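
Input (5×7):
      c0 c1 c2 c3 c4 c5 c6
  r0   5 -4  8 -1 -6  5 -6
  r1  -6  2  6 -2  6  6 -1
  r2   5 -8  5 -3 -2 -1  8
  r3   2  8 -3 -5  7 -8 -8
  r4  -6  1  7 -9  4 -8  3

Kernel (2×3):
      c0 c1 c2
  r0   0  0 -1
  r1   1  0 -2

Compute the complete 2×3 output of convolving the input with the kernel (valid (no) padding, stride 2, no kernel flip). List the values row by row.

Output[0,0]: The receptive field on the input at this output position is [5 -4 8 / -6 2 6]. Elementwise product with the kernel and sum: 8·-1 + -6·1 + 6·-2.
Output[0,1]: The receptive field on the input at this output position is [8 -1 -6 / 6 -2 6]. Elementwise product with the kernel and sum: -6·-1 + 6·1 + 6·-2.

-26 0 14
3 -15 15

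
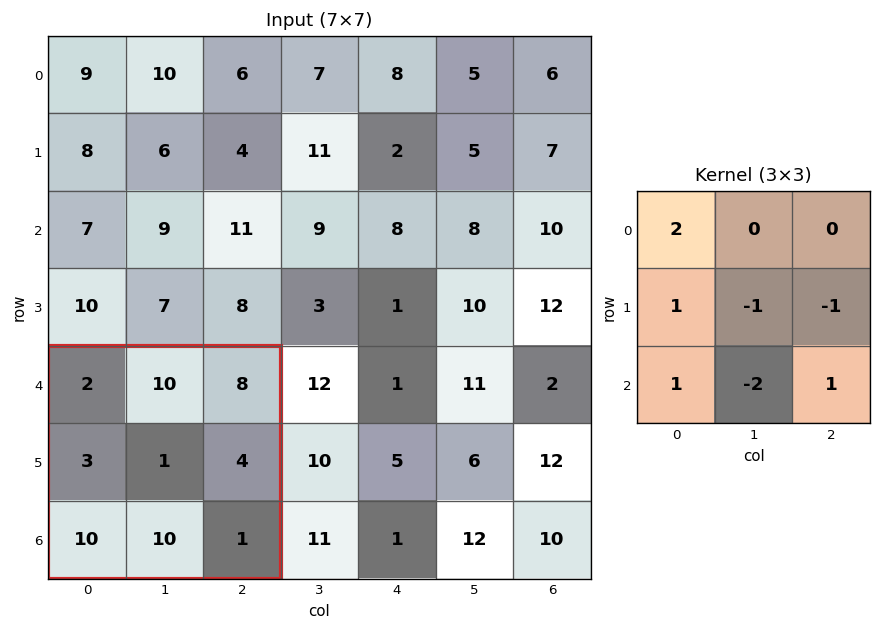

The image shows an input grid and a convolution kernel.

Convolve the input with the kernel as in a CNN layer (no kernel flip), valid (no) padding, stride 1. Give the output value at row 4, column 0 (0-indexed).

The receptive field on the input at this output position is [2 10 8 / 3 1 4 / 10 10 1]. Elementwise product with the kernel and sum: 2·2 + 3·1 + 1·-1 + 4·-1 + 10·1 + 10·-2 + 1·1.

-7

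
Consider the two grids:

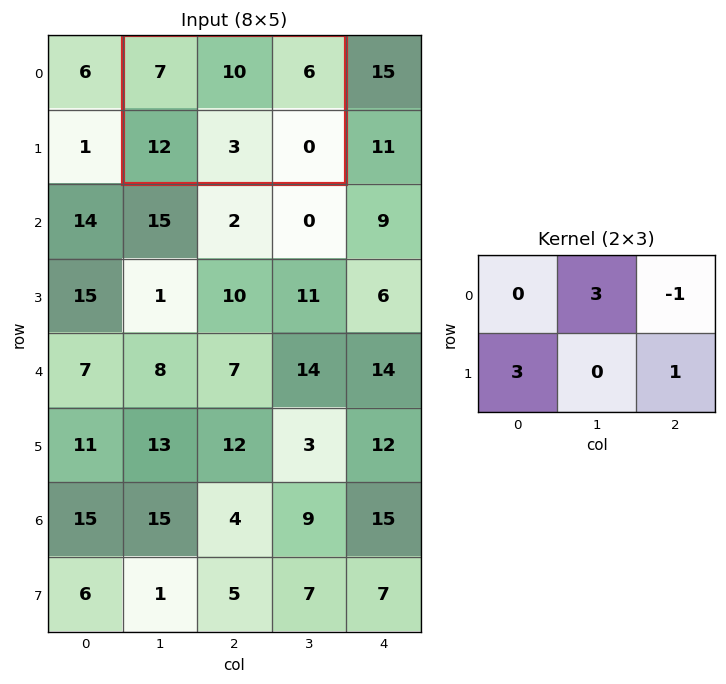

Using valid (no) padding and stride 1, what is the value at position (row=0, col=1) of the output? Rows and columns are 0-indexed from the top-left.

60

The receptive field on the input at this output position is [7 10 6 / 12 3 0]. Elementwise product with the kernel and sum: 10·3 + 6·-1 + 12·3 + 0·1.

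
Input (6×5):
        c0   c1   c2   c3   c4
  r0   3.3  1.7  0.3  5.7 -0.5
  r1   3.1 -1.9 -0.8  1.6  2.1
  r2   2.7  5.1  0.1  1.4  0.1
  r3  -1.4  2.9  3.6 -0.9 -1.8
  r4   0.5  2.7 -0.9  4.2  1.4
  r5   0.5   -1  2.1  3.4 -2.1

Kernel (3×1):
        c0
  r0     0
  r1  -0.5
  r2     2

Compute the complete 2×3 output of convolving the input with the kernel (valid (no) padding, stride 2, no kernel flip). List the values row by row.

3.85 0.6 -0.85
1.7 -3.6 3.7

Output[0,0]: The receptive field on the input at this output position is [3.3 / 3.1 / 2.7]. Elementwise product with the kernel and sum: 3.1·-0.5 + 2.7·2.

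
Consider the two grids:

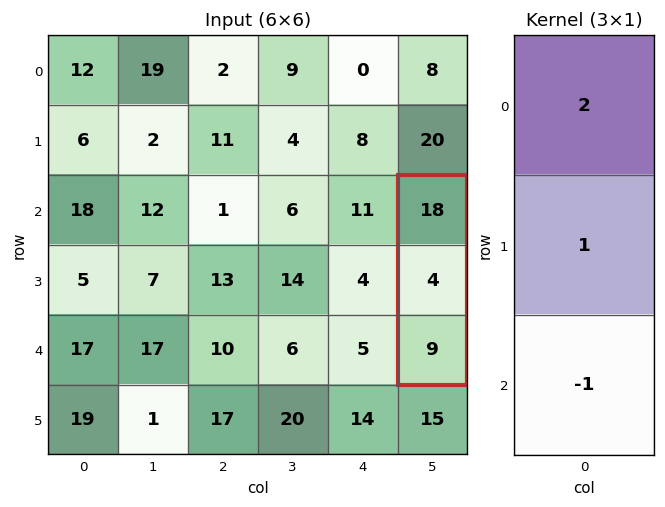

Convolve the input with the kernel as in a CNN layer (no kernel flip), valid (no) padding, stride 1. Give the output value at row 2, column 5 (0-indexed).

The receptive field on the input at this output position is [18 / 4 / 9]. Elementwise product with the kernel and sum: 18·2 + 4·1 + 9·-1.

31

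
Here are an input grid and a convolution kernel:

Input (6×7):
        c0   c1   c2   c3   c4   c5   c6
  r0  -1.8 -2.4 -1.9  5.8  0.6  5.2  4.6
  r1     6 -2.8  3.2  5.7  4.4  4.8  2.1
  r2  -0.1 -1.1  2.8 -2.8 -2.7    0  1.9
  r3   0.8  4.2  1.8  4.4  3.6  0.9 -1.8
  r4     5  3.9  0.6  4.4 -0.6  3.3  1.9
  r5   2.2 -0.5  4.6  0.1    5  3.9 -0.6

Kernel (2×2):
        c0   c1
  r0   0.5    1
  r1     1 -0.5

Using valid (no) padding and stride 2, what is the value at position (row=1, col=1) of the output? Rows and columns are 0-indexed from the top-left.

The receptive field on the input at this output position is [2.8 -2.8 / 1.8 4.4]. Elementwise product with the kernel and sum: 2.8·0.5 + -2.8·1 + 1.8·1 + 4.4·-0.5.

-1.8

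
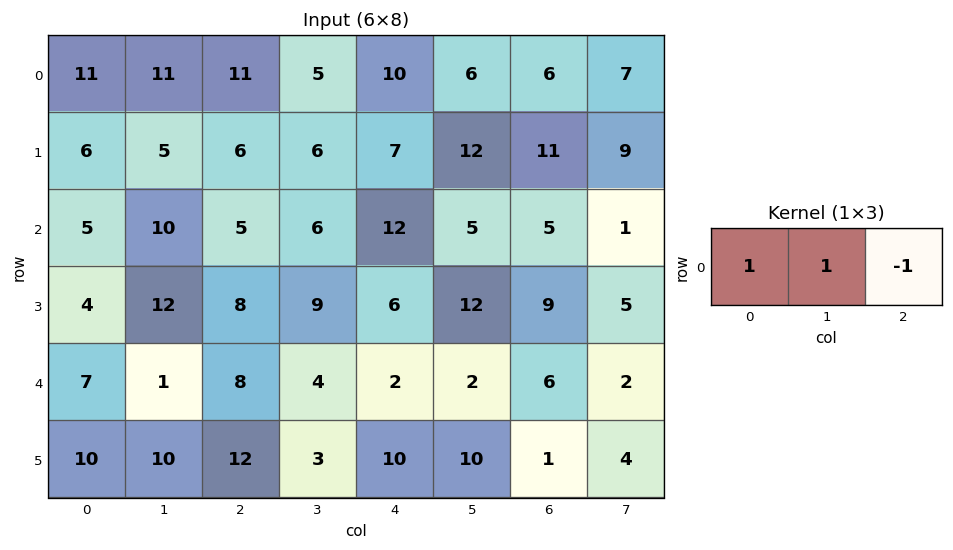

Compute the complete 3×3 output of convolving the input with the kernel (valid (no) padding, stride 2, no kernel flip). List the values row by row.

Output[0,0]: The receptive field on the input at this output position is [11 11 11]. Elementwise product with the kernel and sum: 11·1 + 11·1 + 11·-1.
Output[0,1]: The receptive field on the input at this output position is [11 5 10]. Elementwise product with the kernel and sum: 11·1 + 5·1 + 10·-1.

11 6 10
10 -1 12
0 10 -2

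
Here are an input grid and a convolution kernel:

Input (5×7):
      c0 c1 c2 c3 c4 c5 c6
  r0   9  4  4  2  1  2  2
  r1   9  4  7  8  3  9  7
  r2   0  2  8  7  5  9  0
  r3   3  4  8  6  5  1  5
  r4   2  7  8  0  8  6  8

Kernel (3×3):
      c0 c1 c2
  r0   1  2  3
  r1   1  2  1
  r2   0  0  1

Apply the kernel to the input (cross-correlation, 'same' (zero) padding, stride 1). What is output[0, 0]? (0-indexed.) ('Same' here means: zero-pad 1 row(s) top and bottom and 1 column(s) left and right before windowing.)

The receptive field on the zero-padded input at this output position is [0 0 0 / 0 9 4 / 0 9 4]. Elementwise product with the kernel and sum: 0·1 + 0·2 + 0·3 + 0·1 + 9·2 + 4·1 + 4·1.

26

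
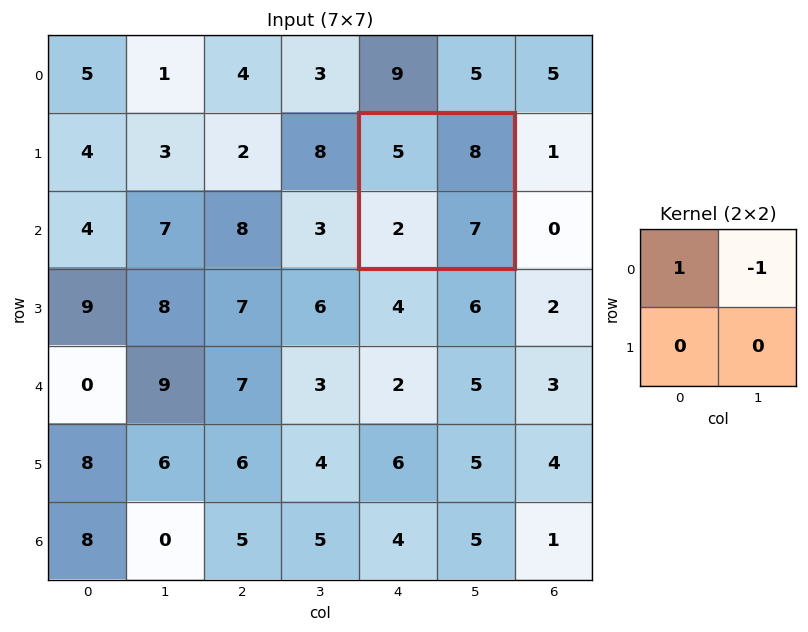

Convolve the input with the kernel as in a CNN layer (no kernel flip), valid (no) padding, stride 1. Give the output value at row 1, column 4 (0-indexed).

-3

The receptive field on the input at this output position is [5 8 / 2 7]. Elementwise product with the kernel and sum: 5·1 + 8·-1.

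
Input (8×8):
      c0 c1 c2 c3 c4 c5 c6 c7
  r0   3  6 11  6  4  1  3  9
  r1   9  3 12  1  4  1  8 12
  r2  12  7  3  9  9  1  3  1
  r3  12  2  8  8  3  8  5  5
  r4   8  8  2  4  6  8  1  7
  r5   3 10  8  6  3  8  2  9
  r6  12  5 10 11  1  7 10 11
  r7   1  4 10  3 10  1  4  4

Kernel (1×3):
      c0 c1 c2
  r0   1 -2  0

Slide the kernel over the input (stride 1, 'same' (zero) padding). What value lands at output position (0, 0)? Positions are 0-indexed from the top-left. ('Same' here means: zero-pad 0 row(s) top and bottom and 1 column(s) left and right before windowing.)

-6

The receptive field on the zero-padded input at this output position is [0 3 6]. Elementwise product with the kernel and sum: 0·1 + 3·-2.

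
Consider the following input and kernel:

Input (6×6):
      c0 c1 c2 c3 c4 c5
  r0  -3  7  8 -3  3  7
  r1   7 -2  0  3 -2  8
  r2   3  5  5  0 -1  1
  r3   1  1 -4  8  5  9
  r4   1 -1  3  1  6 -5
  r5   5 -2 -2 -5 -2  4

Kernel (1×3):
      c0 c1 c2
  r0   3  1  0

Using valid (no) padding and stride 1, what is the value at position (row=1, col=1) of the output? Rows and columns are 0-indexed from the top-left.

The receptive field on the input at this output position is [-2 0 3]. Elementwise product with the kernel and sum: -2·3 + 0·1.

-6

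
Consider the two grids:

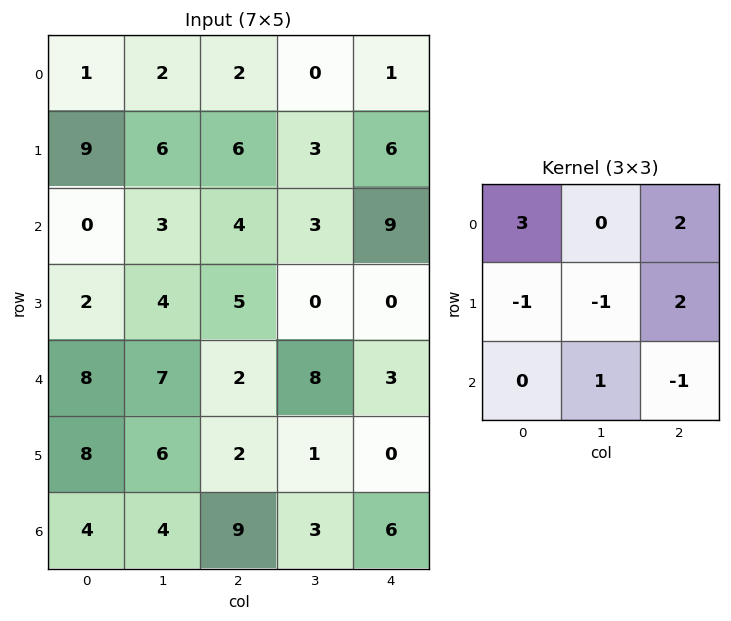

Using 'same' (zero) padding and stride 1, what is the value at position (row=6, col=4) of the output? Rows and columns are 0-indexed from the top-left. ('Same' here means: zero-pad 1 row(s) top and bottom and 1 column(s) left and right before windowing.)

-6

The receptive field on the zero-padded input at this output position is [1 0 0 / 3 6 0 / 0 0 0]. Elementwise product with the kernel and sum: 1·3 + 0·2 + 3·-1 + 6·-1 + 0·2 + 0·1 + 0·-1.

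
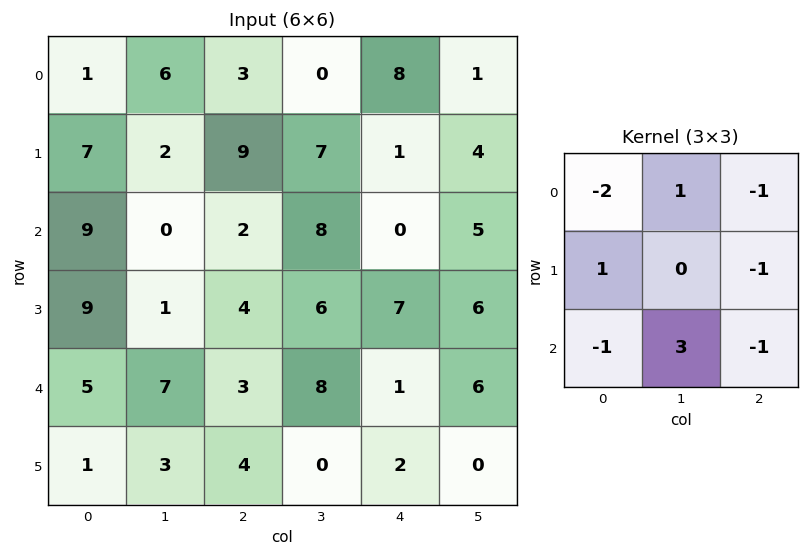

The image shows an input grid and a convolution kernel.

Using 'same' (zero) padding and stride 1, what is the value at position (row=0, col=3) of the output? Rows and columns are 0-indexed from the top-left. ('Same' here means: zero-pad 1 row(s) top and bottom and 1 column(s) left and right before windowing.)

6

The receptive field on the zero-padded input at this output position is [0 0 0 / 3 0 8 / 9 7 1]. Elementwise product with the kernel and sum: 0·-2 + 0·1 + 0·-1 + 3·1 + 8·-1 + 9·-1 + 7·3 + 1·-1.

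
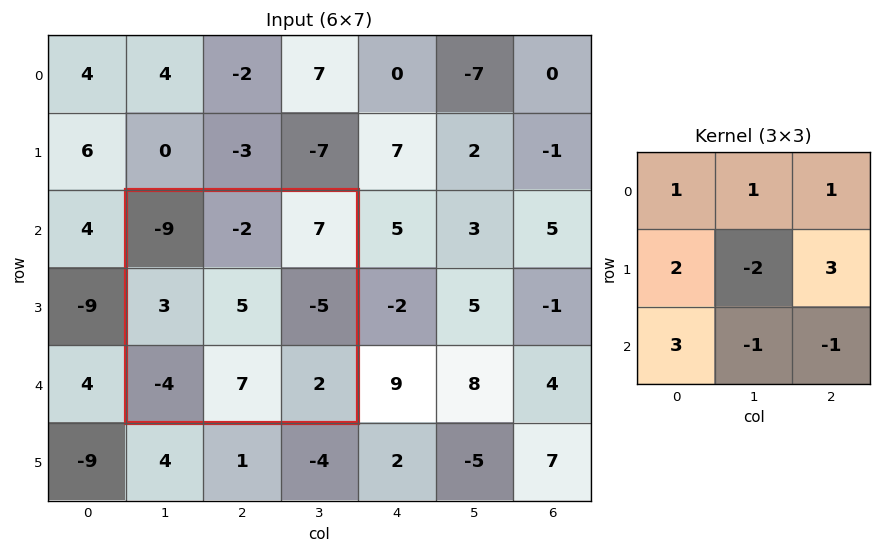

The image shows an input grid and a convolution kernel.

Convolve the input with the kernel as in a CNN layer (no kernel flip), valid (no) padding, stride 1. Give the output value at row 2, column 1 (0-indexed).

-44

The receptive field on the input at this output position is [-9 -2 7 / 3 5 -5 / -4 7 2]. Elementwise product with the kernel and sum: -9·1 + -2·1 + 7·1 + 3·2 + 5·-2 + -5·3 + -4·3 + 7·-1 + 2·-1.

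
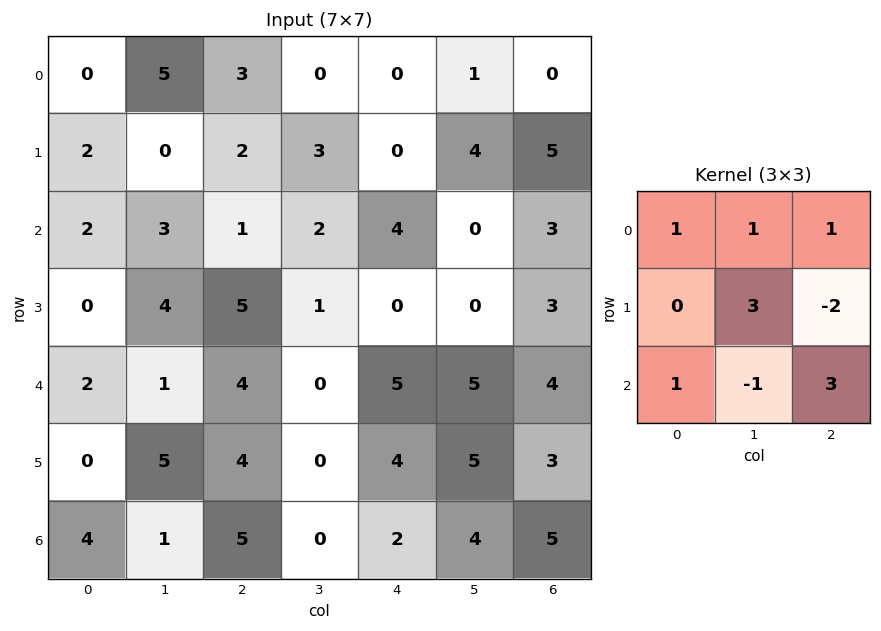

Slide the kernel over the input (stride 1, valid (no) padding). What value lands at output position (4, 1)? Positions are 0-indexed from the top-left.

The receptive field on the input at this output position is [1 4 0 / 5 4 0 / 1 5 0]. Elementwise product with the kernel and sum: 1·1 + 4·1 + 0·1 + 4·3 + 0·-2 + 1·1 + 5·-1 + 0·3.

13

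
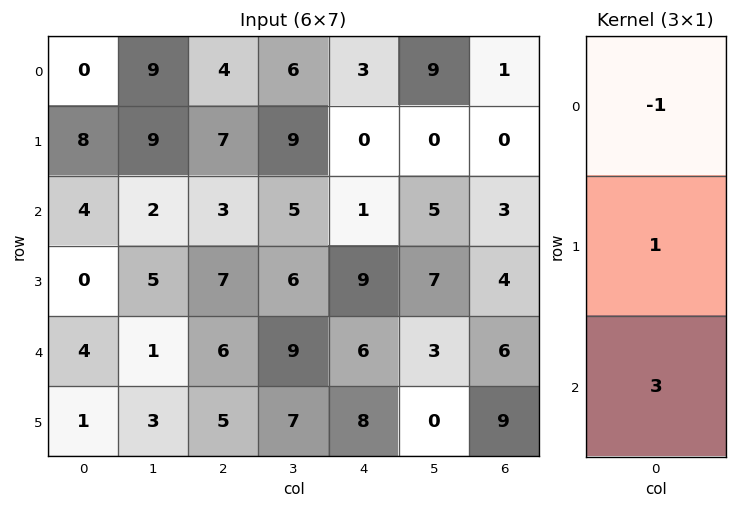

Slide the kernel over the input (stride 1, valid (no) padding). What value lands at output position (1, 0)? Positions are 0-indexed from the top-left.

The receptive field on the input at this output position is [8 / 4 / 0]. Elementwise product with the kernel and sum: 8·-1 + 4·1 + 0·3.

-4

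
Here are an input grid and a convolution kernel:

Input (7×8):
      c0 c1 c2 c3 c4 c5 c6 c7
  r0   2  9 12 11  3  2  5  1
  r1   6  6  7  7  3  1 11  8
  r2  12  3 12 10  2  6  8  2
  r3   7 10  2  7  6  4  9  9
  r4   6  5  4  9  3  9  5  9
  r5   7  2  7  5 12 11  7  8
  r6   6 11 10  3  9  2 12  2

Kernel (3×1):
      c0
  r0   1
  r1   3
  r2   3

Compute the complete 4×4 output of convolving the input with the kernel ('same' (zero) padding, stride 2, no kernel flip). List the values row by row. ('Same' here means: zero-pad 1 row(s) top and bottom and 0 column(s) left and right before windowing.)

24 57 18 48
63 49 27 62
46 35 51 45
25 37 39 43

Output[0,0]: The receptive field on the zero-padded input at this output position is [0 / 2 / 6]. Elementwise product with the kernel and sum: 0·1 + 2·3 + 6·3.
Output[0,1]: The receptive field on the zero-padded input at this output position is [0 / 12 / 7]. Elementwise product with the kernel and sum: 0·1 + 12·3 + 7·3.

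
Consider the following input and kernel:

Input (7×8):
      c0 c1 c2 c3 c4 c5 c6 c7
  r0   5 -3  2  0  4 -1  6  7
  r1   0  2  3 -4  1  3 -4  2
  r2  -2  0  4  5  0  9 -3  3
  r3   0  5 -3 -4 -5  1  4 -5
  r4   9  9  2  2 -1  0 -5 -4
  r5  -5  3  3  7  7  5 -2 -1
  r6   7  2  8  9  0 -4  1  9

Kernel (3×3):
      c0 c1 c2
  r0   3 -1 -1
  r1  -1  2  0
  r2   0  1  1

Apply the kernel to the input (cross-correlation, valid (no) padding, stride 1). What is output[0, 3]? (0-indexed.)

The receptive field on the input at this output position is [0 4 -1 / -4 1 3 / 5 0 9]. Elementwise product with the kernel and sum: 0·3 + 4·-1 + -1·-1 + -4·-1 + 1·2 + 0·1 + 9·1.

12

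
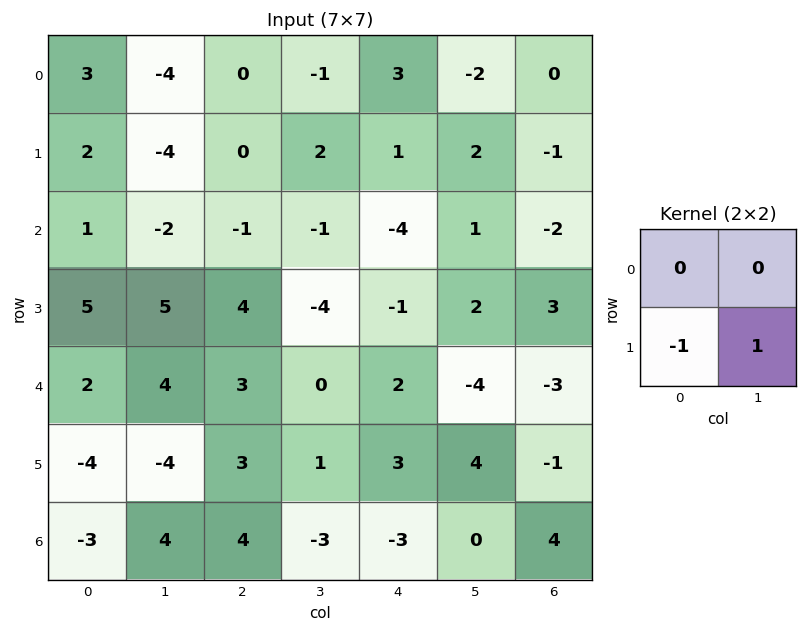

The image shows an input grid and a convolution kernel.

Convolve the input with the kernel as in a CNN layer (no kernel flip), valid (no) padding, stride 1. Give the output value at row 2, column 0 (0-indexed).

0

The receptive field on the input at this output position is [1 -2 / 5 5]. Elementwise product with the kernel and sum: 5·-1 + 5·1.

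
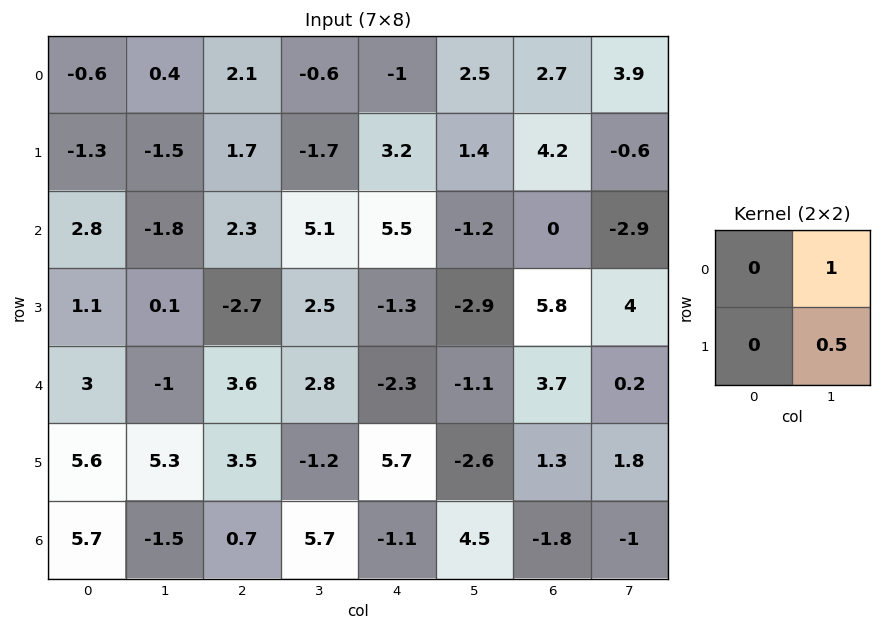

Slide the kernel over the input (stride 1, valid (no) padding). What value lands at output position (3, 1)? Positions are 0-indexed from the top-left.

-0.9

The receptive field on the input at this output position is [0.1 -2.7 / -1 3.6]. Elementwise product with the kernel and sum: -2.7·1 + 3.6·0.5.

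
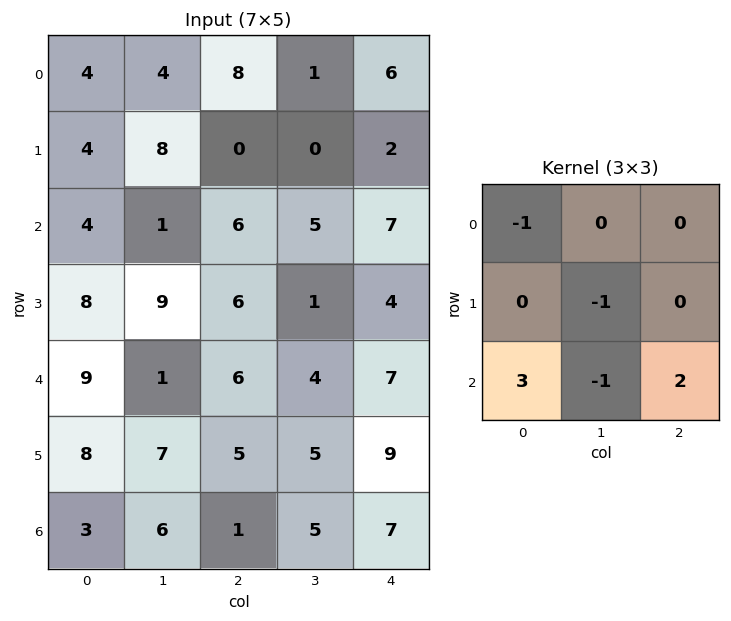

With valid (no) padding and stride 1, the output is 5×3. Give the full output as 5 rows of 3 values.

Output[0,0]: The receptive field on the input at this output position is [4 4 8 / 4 8 0 / 4 1 6]. Elementwise product with the kernel and sum: 4·-1 + 8·-1 + 4·3 + 1·-1 + 6·2.

11 3 19
22 9 20
25 -2 21
18 11 18
-11 21 1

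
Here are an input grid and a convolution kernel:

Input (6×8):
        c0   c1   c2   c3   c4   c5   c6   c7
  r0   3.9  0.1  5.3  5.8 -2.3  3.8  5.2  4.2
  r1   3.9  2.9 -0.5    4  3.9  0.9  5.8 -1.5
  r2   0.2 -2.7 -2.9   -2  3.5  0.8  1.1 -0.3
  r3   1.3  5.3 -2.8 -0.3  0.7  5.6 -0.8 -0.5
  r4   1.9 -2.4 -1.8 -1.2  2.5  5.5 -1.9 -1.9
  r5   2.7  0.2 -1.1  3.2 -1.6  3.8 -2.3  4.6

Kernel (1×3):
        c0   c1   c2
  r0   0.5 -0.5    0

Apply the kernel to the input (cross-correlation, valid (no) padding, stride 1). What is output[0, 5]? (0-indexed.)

-0.7

The receptive field on the input at this output position is [3.8 5.2 4.2]. Elementwise product with the kernel and sum: 3.8·0.5 + 5.2·-0.5.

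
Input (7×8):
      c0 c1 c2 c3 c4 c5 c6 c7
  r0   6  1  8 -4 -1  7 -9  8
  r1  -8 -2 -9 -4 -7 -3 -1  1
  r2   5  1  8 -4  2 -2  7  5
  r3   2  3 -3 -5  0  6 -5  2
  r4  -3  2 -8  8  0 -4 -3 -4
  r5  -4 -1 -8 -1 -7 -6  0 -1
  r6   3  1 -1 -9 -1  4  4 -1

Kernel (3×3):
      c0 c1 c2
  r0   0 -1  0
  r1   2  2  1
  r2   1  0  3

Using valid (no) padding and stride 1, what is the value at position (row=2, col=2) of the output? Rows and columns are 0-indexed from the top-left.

The receptive field on the input at this output position is [8 -4 2 / -3 -5 0 / -8 8 0]. Elementwise product with the kernel and sum: -4·-1 + -3·2 + -5·2 + 0·1 + -8·1 + 0·3.

-20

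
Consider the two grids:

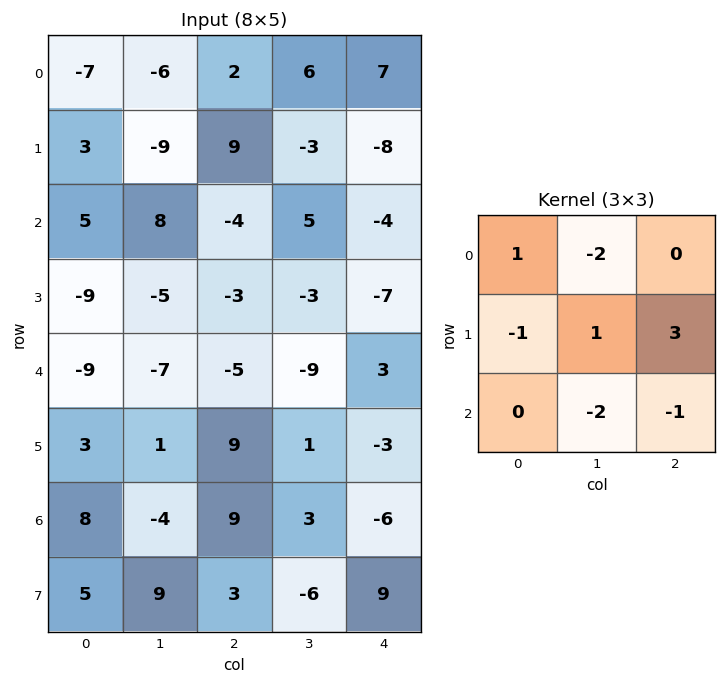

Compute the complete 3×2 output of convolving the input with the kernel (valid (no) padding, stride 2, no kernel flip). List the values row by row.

Output[0,0]: The receptive field on the input at this output position is [-7 -6 2 / 3 -9 9 / 5 8 -4]. Elementwise product with the kernel and sum: -7·1 + -6·-2 + 3·-1 + -9·1 + 9·3 + 8·-2 + -4·-1.
Output[0,1]: The receptive field on the input at this output position is [2 6 7 / 9 -3 -8 / -4 5 -4]. Elementwise product with the kernel and sum: 2·1 + 6·-2 + 9·-1 + -3·1 + -8·3 + 5·-2 + -4·-1.

8 -52
3 -20
29 -4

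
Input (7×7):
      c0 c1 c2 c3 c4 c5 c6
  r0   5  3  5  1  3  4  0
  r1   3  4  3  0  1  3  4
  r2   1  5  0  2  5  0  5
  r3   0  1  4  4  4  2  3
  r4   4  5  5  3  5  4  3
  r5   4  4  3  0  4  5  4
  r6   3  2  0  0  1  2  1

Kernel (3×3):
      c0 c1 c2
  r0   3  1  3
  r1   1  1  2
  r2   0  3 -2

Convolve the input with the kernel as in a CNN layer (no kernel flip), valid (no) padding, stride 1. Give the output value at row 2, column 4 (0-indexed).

The receptive field on the input at this output position is [5 0 5 / 4 2 3 / 5 4 3]. Elementwise product with the kernel and sum: 5·3 + 0·1 + 5·3 + 4·1 + 2·1 + 3·2 + 4·3 + 3·-2.

48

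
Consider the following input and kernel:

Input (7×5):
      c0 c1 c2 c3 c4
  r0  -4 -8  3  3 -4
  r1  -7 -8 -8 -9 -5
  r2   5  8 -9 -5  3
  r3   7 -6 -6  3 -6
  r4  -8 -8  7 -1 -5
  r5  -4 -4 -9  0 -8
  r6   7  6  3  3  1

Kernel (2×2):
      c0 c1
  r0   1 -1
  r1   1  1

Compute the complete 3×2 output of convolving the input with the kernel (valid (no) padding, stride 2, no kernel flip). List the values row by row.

Output[0,0]: The receptive field on the input at this output position is [-4 -8 / -7 -8]. Elementwise product with the kernel and sum: -4·1 + -8·-1 + -7·1 + -8·1.

-11 -17
-2 -7
-8 -1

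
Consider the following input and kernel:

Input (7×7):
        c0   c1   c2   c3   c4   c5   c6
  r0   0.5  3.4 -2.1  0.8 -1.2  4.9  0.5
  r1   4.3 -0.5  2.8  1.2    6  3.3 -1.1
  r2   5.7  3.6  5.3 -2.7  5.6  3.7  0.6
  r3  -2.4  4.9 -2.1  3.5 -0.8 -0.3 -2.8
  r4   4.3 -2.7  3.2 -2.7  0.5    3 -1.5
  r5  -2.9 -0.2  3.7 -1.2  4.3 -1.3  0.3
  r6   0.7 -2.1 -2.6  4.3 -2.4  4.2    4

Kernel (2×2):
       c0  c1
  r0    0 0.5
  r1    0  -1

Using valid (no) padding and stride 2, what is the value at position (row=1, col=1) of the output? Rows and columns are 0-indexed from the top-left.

The receptive field on the input at this output position is [5.3 -2.7 / -2.1 3.5]. Elementwise product with the kernel and sum: -2.7·0.5 + 3.5·-1.

-4.85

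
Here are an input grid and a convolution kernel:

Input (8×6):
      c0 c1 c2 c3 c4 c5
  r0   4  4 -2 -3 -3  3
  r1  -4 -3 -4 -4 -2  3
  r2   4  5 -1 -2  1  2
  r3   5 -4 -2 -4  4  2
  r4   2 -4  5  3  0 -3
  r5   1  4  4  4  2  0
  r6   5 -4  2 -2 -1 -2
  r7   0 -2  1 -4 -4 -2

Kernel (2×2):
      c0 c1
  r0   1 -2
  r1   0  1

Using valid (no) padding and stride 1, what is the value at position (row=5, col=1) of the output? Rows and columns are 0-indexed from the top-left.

The receptive field on the input at this output position is [4 4 / -4 2]. Elementwise product with the kernel and sum: 4·1 + 4·-2 + 2·1.

-2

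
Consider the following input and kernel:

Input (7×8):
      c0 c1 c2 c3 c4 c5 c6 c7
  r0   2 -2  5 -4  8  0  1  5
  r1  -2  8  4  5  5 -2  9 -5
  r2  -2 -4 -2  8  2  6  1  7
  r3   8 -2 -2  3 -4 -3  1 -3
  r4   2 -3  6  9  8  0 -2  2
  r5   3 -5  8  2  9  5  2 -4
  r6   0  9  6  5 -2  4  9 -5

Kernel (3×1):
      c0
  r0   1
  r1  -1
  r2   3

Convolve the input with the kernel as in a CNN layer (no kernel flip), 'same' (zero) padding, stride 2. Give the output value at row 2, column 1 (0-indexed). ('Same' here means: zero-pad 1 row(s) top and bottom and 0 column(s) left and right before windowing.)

16

The receptive field on the zero-padded input at this output position is [-2 / 6 / 8]. Elementwise product with the kernel and sum: -2·1 + 6·-1 + 8·3.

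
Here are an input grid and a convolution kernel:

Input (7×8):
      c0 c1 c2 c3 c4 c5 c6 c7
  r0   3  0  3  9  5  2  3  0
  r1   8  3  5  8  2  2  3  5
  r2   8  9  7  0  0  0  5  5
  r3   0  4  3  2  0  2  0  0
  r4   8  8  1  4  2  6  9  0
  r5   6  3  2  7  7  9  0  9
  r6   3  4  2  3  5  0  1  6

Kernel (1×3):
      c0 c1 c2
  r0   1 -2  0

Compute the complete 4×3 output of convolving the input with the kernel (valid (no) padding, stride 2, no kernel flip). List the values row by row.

Output[0,0]: The receptive field on the input at this output position is [3 0 3]. Elementwise product with the kernel and sum: 3·1 + 0·-2.
Output[0,1]: The receptive field on the input at this output position is [3 9 5]. Elementwise product with the kernel and sum: 3·1 + 9·-2.

3 -15 1
-10 7 0
-8 -7 -10
-5 -4 5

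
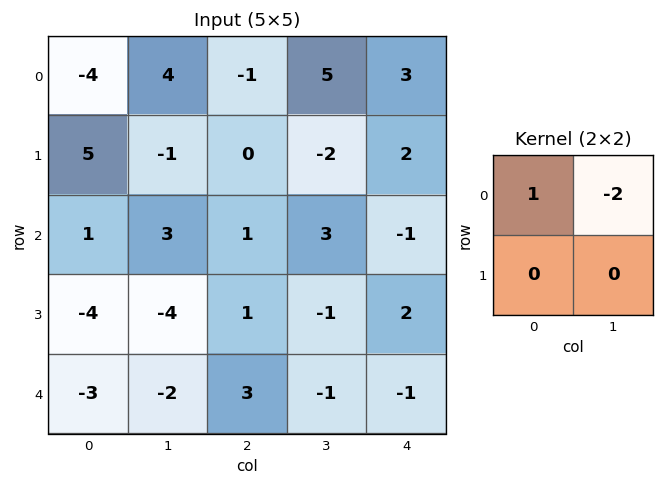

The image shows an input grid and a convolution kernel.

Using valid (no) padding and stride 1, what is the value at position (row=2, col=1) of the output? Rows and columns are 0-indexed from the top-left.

1

The receptive field on the input at this output position is [3 1 / -4 1]. Elementwise product with the kernel and sum: 3·1 + 1·-2.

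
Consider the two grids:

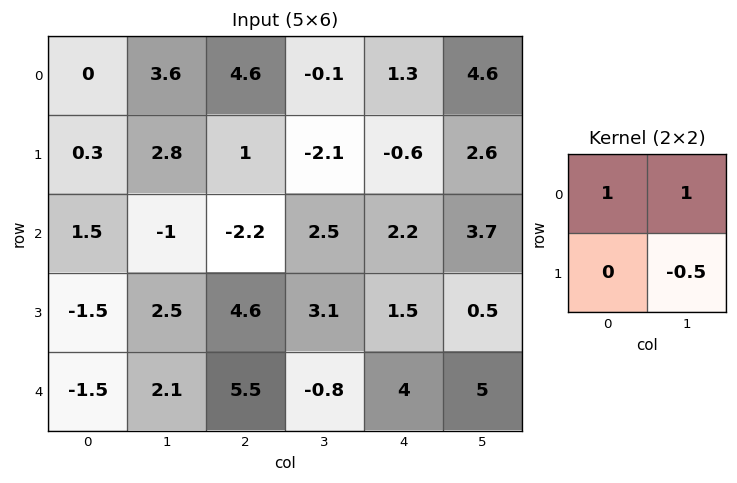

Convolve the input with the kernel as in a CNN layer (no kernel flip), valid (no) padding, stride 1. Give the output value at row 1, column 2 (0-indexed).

-2.35

The receptive field on the input at this output position is [1 -2.1 / -2.2 2.5]. Elementwise product with the kernel and sum: 1·1 + -2.1·1 + 2.5·-0.5.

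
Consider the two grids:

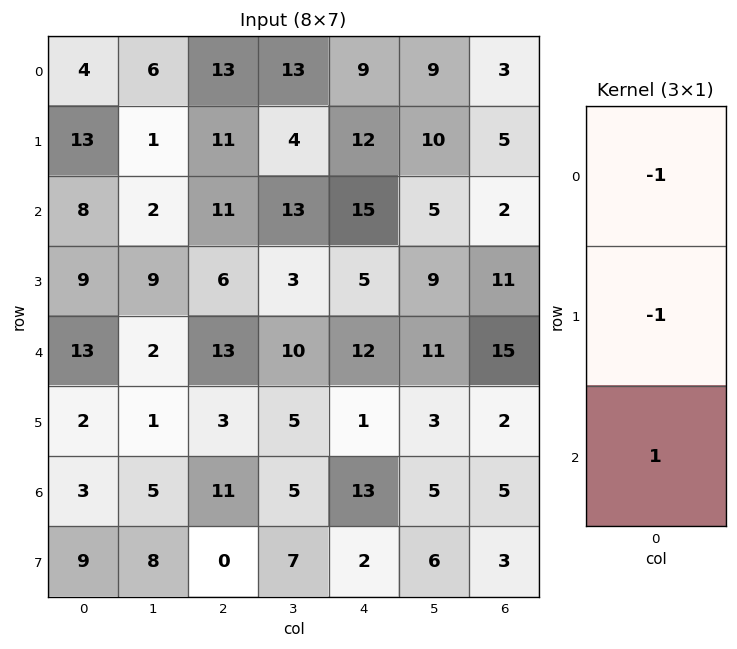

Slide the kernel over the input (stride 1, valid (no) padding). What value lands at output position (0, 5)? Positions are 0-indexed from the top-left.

-14

The receptive field on the input at this output position is [9 / 10 / 5]. Elementwise product with the kernel and sum: 9·-1 + 10·-1 + 5·1.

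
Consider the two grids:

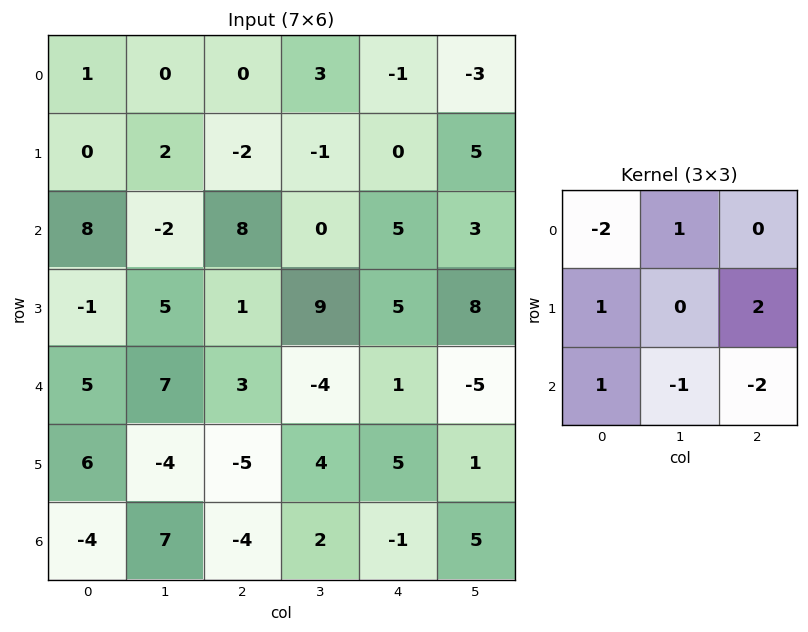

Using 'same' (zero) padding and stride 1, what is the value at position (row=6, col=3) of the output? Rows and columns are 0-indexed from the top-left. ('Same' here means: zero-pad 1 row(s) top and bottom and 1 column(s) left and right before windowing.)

8

The receptive field on the zero-padded input at this output position is [-5 4 5 / -4 2 -1 / 0 0 0]. Elementwise product with the kernel and sum: -5·-2 + 4·1 + -4·1 + -1·2 + 0·1 + 0·-1 + 0·-2.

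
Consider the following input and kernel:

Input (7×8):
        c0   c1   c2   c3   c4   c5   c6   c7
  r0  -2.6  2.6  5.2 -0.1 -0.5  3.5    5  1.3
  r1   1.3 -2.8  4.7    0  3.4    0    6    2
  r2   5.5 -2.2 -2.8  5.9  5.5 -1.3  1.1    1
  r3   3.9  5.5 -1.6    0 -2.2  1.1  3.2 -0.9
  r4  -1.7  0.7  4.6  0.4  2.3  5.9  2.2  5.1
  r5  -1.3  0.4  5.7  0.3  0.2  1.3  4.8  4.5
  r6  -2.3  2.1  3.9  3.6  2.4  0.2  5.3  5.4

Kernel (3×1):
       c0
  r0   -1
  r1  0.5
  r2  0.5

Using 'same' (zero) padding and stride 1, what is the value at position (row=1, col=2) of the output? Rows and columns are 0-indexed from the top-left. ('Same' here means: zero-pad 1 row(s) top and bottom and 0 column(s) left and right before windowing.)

The receptive field on the zero-padded input at this output position is [5.2 / 4.7 / -2.8]. Elementwise product with the kernel and sum: 5.2·-1 + 4.7·0.5 + -2.8·0.5.

-4.25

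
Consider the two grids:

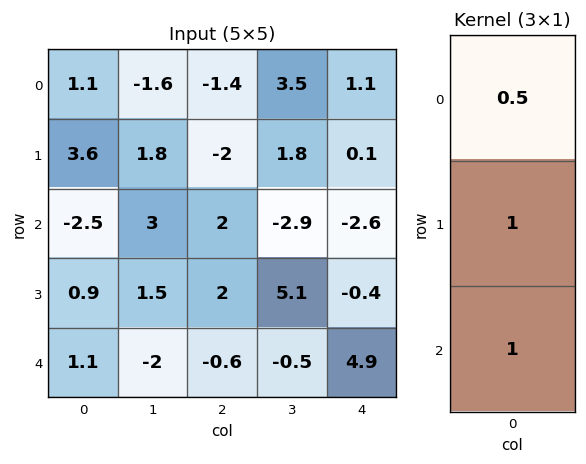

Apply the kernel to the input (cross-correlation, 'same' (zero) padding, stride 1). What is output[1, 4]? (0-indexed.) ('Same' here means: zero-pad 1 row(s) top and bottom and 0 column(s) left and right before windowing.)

-1.95

The receptive field on the zero-padded input at this output position is [1.1 / 0.1 / -2.6]. Elementwise product with the kernel and sum: 1.1·0.5 + 0.1·1 + -2.6·1.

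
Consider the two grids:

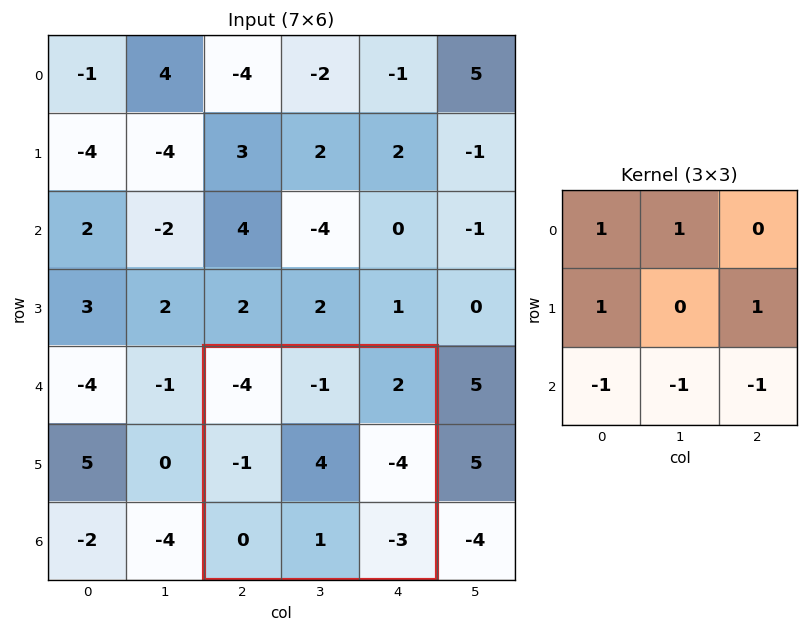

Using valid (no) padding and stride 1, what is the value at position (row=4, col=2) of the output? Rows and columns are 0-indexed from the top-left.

The receptive field on the input at this output position is [-4 -1 2 / -1 4 -4 / 0 1 -3]. Elementwise product with the kernel and sum: -4·1 + -1·1 + -1·1 + -4·1 + 0·-1 + 1·-1 + -3·-1.

-8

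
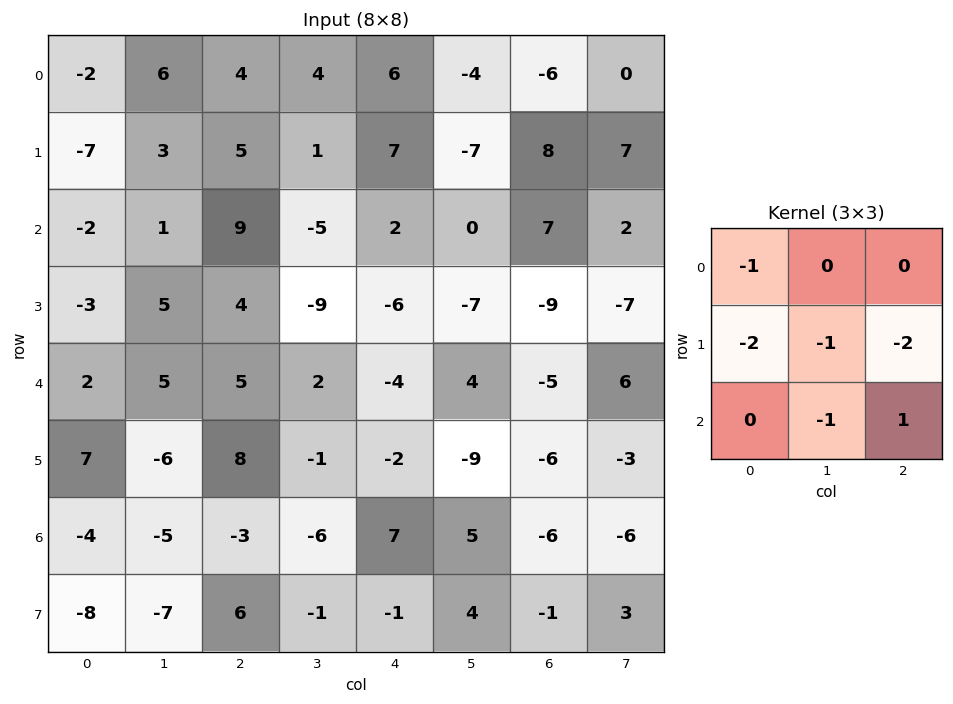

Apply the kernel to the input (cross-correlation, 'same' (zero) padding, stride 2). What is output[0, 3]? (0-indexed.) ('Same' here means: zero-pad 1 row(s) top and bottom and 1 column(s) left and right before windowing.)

The receptive field on the zero-padded input at this output position is [0 0 0 / -4 -6 0 / -7 8 7]. Elementwise product with the kernel and sum: 0·-1 + -4·-2 + -6·-1 + 0·-2 + 8·-1 + 7·1.

13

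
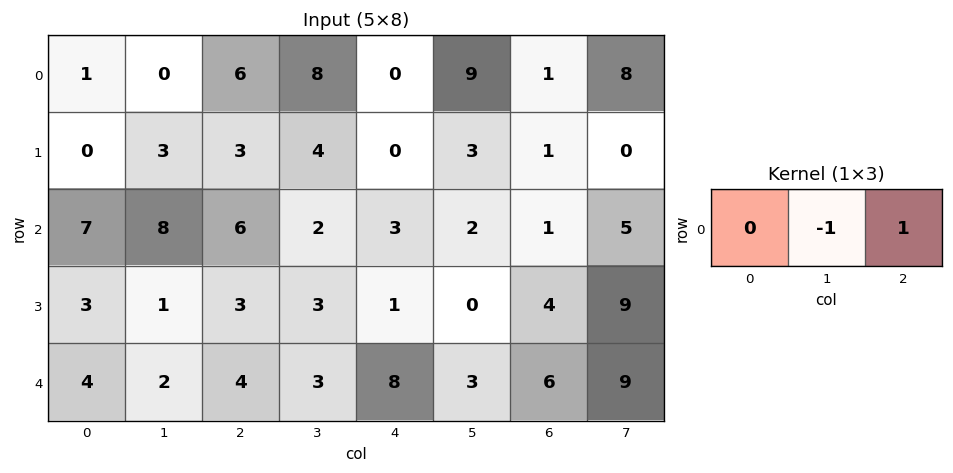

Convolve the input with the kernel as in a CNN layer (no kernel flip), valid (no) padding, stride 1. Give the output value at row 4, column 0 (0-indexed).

2

The receptive field on the input at this output position is [4 2 4]. Elementwise product with the kernel and sum: 2·-1 + 4·1.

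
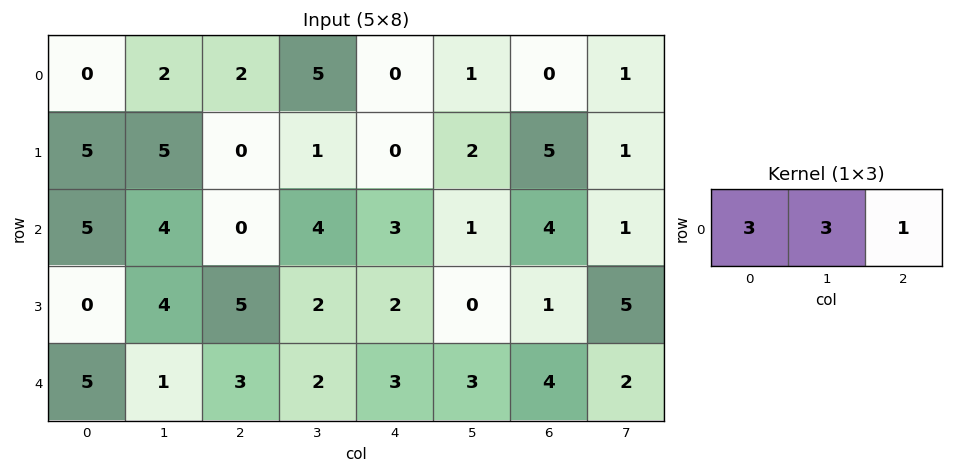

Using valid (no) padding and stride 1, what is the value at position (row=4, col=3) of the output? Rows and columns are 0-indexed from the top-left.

18

The receptive field on the input at this output position is [2 3 3]. Elementwise product with the kernel and sum: 2·3 + 3·3 + 3·1.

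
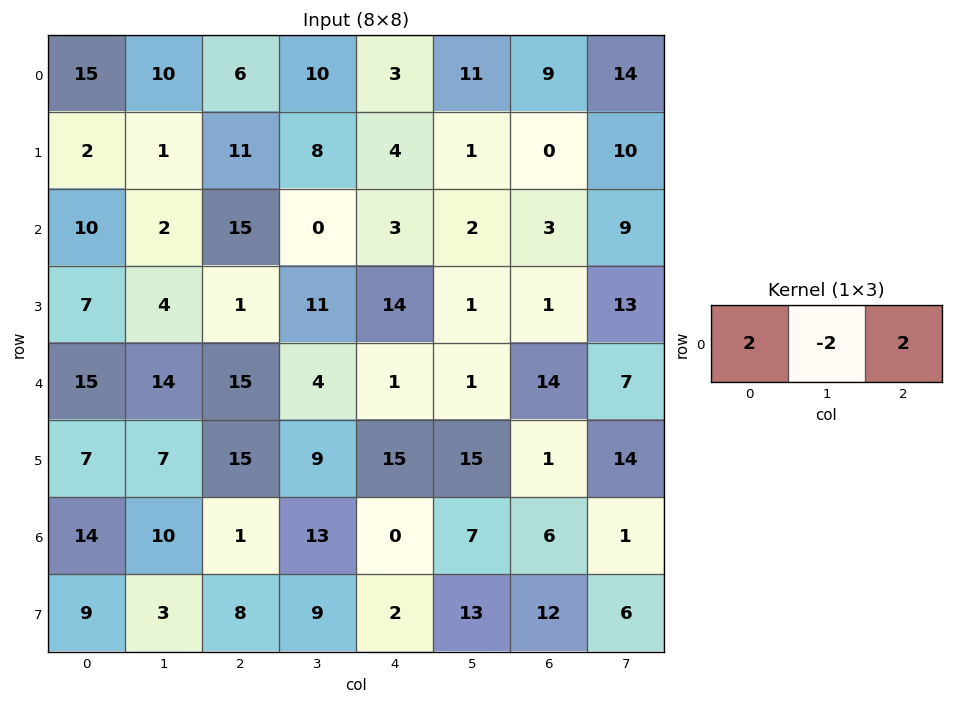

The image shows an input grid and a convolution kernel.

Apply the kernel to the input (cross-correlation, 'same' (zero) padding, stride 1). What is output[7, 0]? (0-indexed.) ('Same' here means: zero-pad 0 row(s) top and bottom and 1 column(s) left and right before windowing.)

-12

The receptive field on the zero-padded input at this output position is [0 9 3]. Elementwise product with the kernel and sum: 0·2 + 9·-2 + 3·2.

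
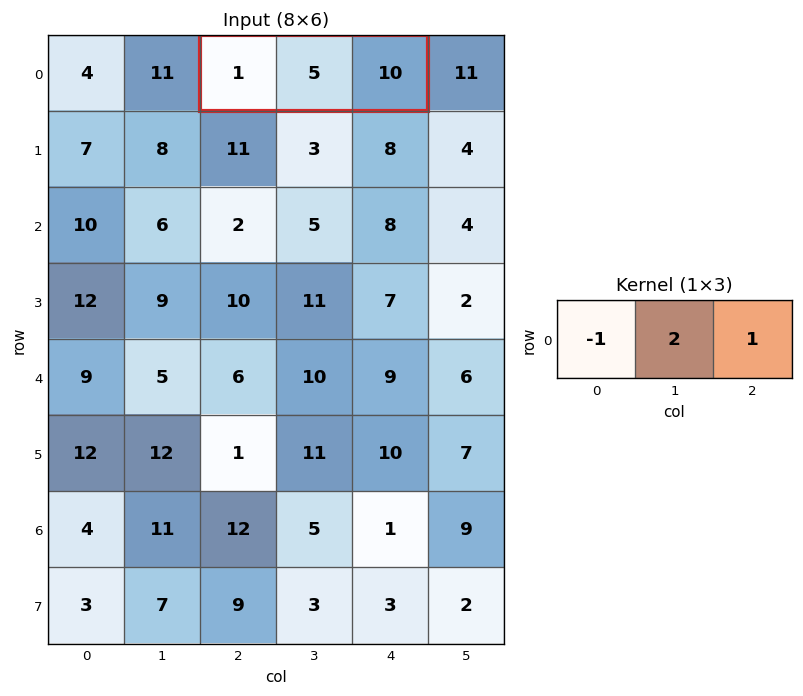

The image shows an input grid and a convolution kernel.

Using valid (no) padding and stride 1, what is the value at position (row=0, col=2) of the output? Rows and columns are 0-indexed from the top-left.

The receptive field on the input at this output position is [1 5 10]. Elementwise product with the kernel and sum: 1·-1 + 5·2 + 10·1.

19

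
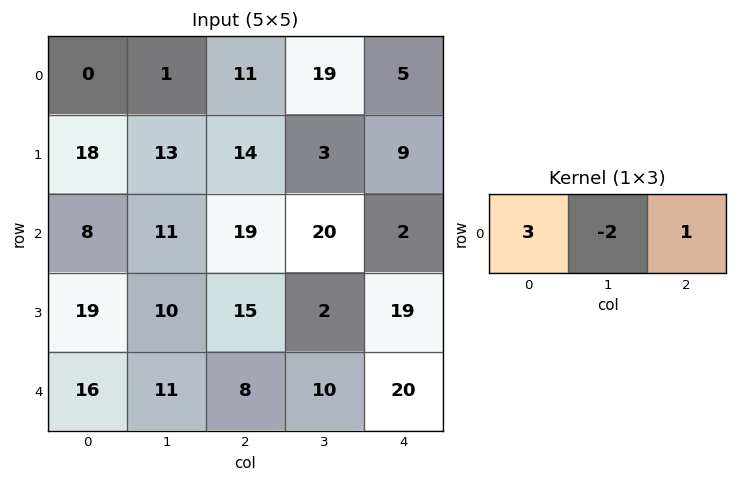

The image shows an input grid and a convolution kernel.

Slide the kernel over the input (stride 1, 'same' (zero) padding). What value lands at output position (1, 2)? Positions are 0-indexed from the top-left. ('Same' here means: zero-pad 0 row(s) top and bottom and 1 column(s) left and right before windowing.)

14

The receptive field on the zero-padded input at this output position is [13 14 3]. Elementwise product with the kernel and sum: 13·3 + 14·-2 + 3·1.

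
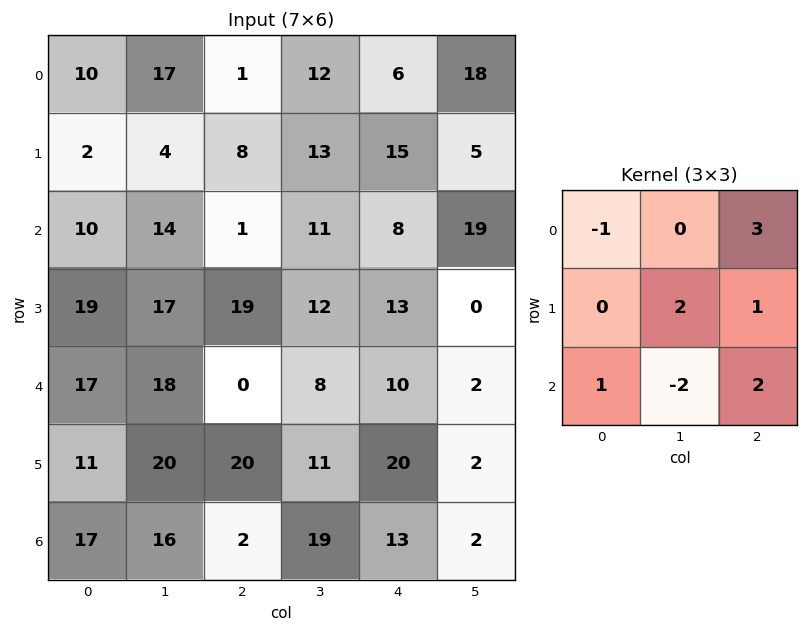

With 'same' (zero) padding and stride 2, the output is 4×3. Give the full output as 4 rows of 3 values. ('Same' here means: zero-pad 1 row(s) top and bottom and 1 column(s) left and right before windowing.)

41 28 23
42 51 23
121 29 -15
110 36 23

Output[0,0]: The receptive field on the zero-padded input at this output position is [0 0 0 / 0 10 17 / 0 2 4]. Elementwise product with the kernel and sum: 0·-1 + 0·3 + 10·2 + 17·1 + 0·1 + 2·-2 + 4·2.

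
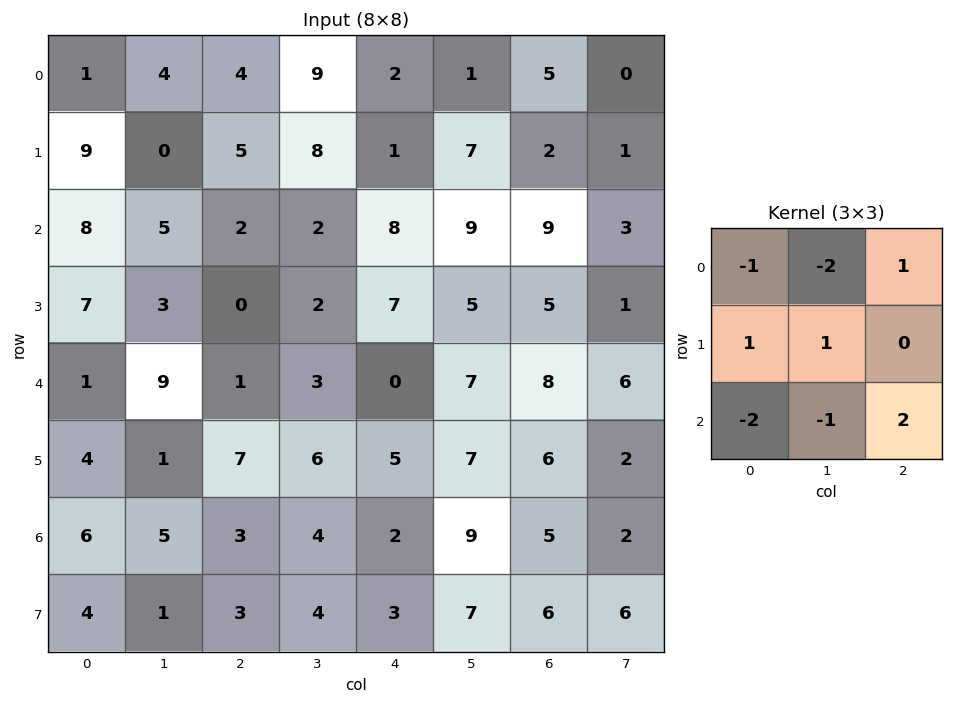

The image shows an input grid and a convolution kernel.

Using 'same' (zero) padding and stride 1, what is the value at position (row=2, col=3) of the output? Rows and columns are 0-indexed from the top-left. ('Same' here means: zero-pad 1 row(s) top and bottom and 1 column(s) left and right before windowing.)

-4

The receptive field on the zero-padded input at this output position is [5 8 1 / 2 2 8 / 0 2 7]. Elementwise product with the kernel and sum: 5·-1 + 8·-2 + 1·1 + 2·1 + 2·1 + 0·-2 + 2·-1 + 7·2.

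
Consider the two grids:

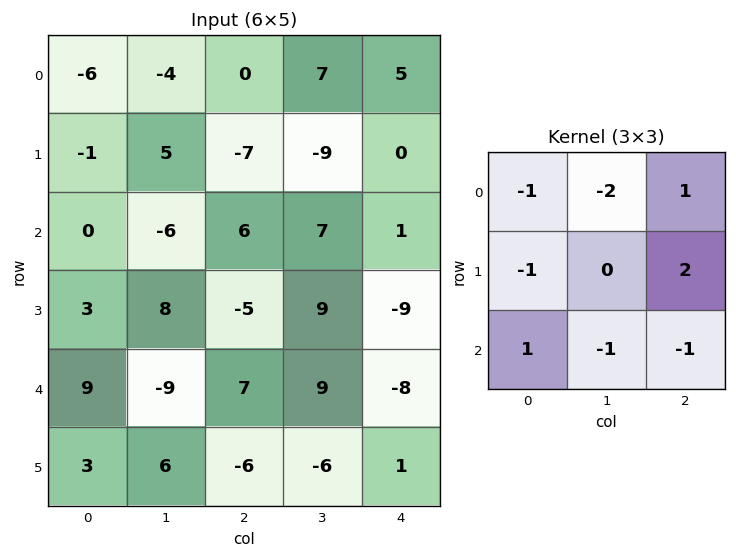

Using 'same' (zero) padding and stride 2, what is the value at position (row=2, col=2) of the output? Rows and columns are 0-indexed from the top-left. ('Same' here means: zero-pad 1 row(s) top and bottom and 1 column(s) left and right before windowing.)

The receptive field on the zero-padded input at this output position is [9 -9 0 / 9 -8 0 / -6 1 0]. Elementwise product with the kernel and sum: 9·-1 + -9·-2 + 0·1 + 9·-1 + 0·2 + -6·1 + 1·-1 + 0·-1.

-7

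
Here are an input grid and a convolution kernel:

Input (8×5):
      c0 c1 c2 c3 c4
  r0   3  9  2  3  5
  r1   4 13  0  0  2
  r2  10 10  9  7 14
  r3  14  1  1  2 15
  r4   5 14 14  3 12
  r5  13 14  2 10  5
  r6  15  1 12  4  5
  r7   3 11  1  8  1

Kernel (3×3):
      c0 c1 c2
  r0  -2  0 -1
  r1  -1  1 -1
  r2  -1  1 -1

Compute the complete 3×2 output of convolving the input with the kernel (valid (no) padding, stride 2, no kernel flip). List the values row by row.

Output[0,0]: The receptive field on the input at this output position is [3 9 2 / 4 13 0 / 10 10 9]. Elementwise product with the kernel and sum: 3·-2 + 2·-1 + 4·-1 + 13·1 + 0·-1 + 10·-1 + 10·1 + 9·-1.

-8 -27
-48 -69
-51 -50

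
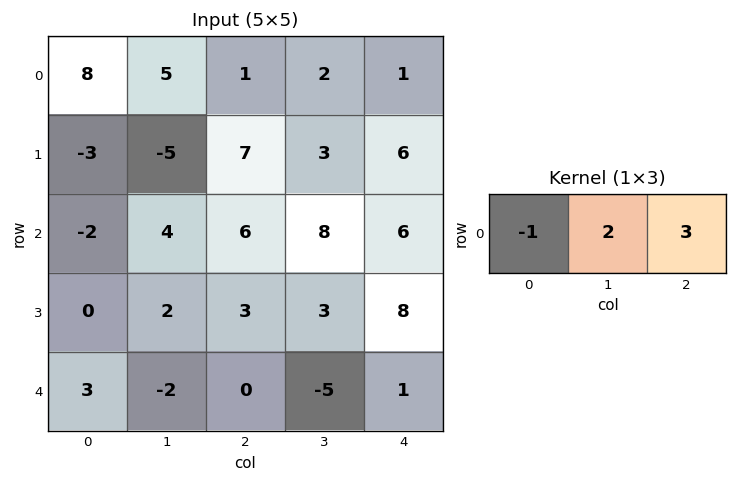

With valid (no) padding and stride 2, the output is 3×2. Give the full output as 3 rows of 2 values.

5 6
28 28
-7 -7

Output[0,0]: The receptive field on the input at this output position is [8 5 1]. Elementwise product with the kernel and sum: 8·-1 + 5·2 + 1·3.
Output[0,1]: The receptive field on the input at this output position is [1 2 1]. Elementwise product with the kernel and sum: 1·-1 + 2·2 + 1·3.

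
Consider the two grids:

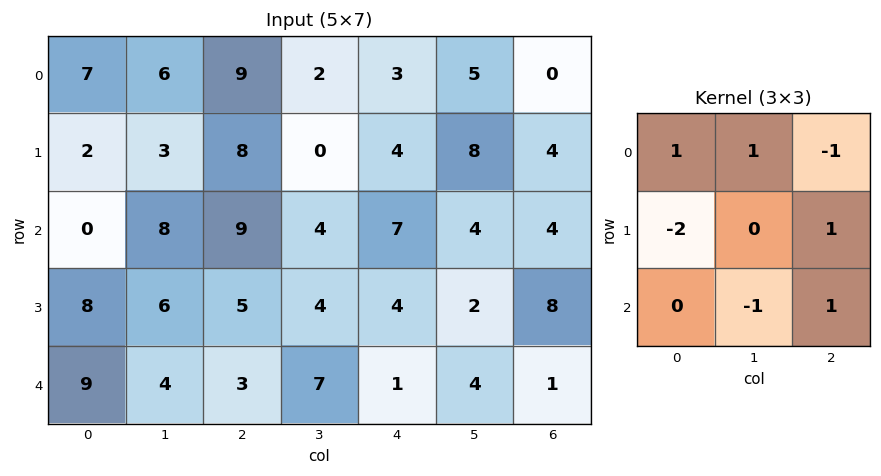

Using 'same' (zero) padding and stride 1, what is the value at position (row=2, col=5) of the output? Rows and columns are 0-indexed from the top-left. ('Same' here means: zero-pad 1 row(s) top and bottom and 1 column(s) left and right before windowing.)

The receptive field on the zero-padded input at this output position is [4 8 4 / 7 4 4 / 4 2 8]. Elementwise product with the kernel and sum: 4·1 + 8·1 + 4·-1 + 7·-2 + 4·1 + 2·-1 + 8·1.

4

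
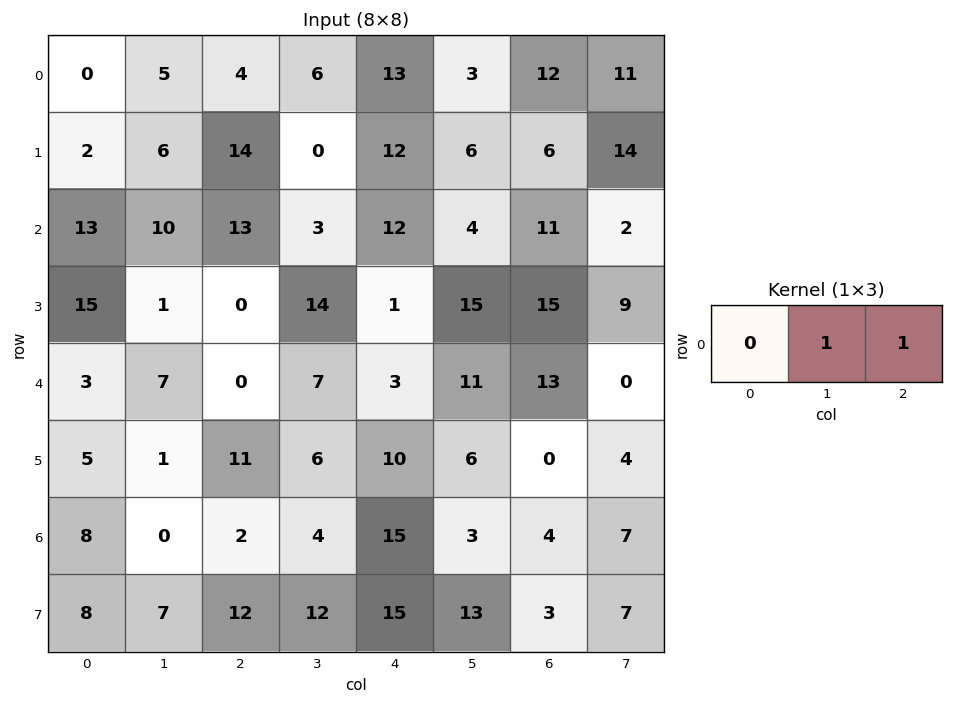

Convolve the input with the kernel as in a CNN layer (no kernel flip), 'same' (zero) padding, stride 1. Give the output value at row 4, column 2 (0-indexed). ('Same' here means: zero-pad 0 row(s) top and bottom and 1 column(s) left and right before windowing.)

7

The receptive field on the zero-padded input at this output position is [7 0 7]. Elementwise product with the kernel and sum: 0·1 + 7·1.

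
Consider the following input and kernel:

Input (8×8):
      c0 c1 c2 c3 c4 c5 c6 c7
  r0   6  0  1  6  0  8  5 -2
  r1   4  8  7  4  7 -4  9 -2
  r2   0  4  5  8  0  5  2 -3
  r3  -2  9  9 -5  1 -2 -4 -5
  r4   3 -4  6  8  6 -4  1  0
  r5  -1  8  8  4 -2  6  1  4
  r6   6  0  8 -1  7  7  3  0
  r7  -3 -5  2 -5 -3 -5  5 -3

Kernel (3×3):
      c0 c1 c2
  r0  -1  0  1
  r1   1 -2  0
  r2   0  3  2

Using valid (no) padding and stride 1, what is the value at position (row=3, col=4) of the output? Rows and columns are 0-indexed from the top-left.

The receptive field on the input at this output position is [1 -2 -4 / 6 -4 1 / -2 6 1]. Elementwise product with the kernel and sum: 1·-1 + -4·1 + 6·1 + -4·-2 + 6·3 + 1·2.

29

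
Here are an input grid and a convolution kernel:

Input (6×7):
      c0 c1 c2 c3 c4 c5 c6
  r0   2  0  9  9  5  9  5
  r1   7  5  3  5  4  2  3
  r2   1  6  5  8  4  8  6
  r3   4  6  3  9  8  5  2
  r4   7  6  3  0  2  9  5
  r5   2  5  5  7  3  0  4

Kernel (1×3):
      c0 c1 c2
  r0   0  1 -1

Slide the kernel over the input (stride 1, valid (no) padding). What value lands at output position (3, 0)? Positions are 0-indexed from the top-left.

3

The receptive field on the input at this output position is [4 6 3]. Elementwise product with the kernel and sum: 6·1 + 3·-1.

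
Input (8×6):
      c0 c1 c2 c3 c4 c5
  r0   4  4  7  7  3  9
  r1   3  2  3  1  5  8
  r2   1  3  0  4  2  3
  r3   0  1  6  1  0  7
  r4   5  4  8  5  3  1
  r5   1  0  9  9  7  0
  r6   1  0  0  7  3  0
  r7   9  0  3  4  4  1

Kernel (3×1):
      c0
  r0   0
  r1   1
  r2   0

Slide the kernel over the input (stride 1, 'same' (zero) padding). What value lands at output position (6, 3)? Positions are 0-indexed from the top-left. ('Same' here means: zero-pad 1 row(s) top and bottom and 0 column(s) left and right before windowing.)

The receptive field on the zero-padded input at this output position is [9 / 7 / 4]. Elementwise product with the kernel and sum: 7·1.

7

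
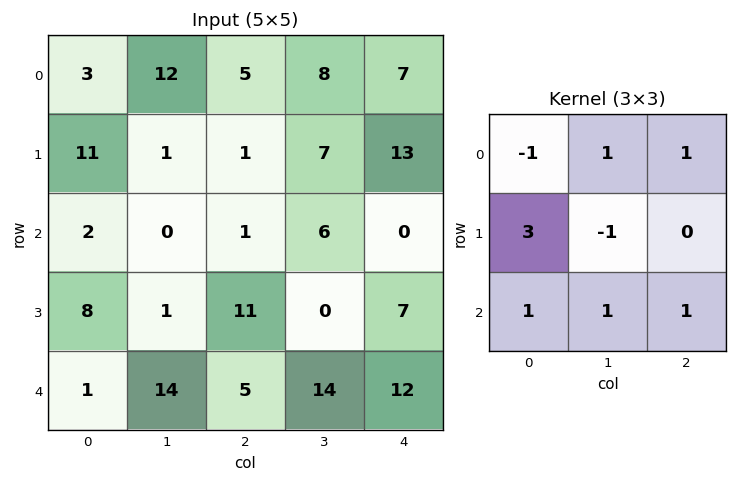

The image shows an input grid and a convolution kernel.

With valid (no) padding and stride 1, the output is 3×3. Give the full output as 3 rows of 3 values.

49 10 13
17 18 34
42 32 69

Output[0,0]: The receptive field on the input at this output position is [3 12 5 / 11 1 1 / 2 0 1]. Elementwise product with the kernel and sum: 3·-1 + 12·1 + 5·1 + 11·3 + 1·-1 + 2·1 + 0·1 + 1·1.
Output[0,1]: The receptive field on the input at this output position is [12 5 8 / 1 1 7 / 0 1 6]. Elementwise product with the kernel and sum: 12·-1 + 5·1 + 8·1 + 1·3 + 1·-1 + 0·1 + 1·1 + 6·1.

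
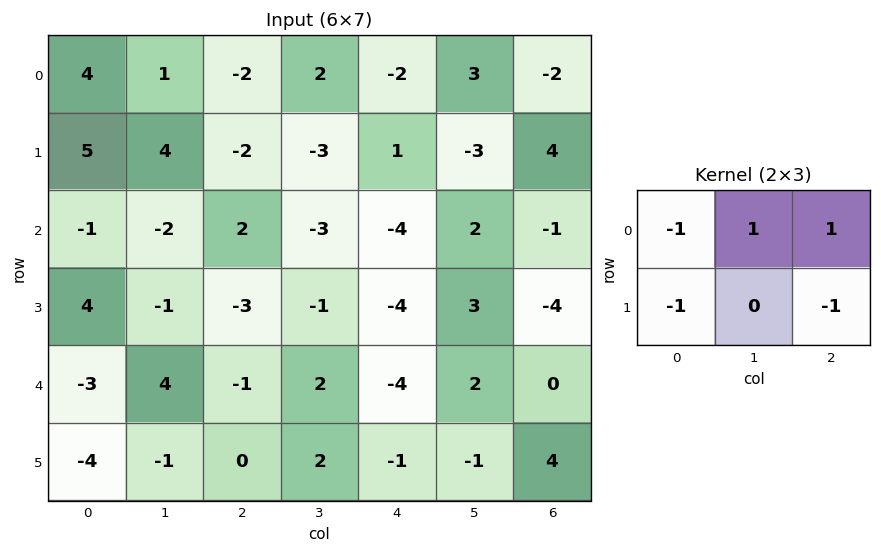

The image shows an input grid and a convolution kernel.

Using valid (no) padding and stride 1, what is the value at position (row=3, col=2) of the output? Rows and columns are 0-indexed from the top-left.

3

The receptive field on the input at this output position is [-3 -1 -4 / -1 2 -4]. Elementwise product with the kernel and sum: -3·-1 + -1·1 + -4·1 + -1·-1 + -4·-1.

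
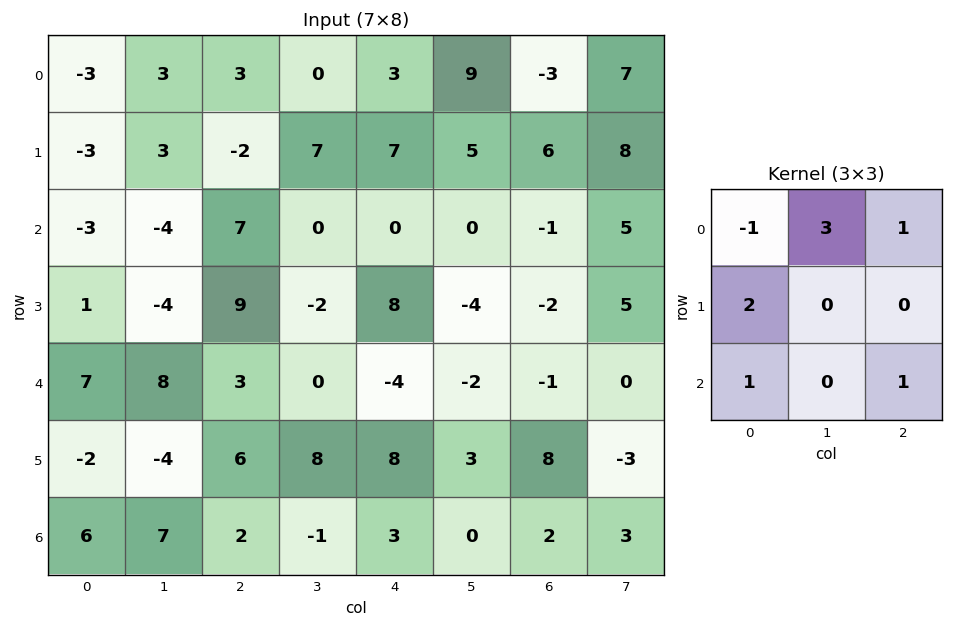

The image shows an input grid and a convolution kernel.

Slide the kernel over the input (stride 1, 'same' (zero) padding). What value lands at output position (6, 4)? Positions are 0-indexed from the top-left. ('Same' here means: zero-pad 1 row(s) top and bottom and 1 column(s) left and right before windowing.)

17

The receptive field on the zero-padded input at this output position is [8 8 3 / -1 3 0 / 0 0 0]. Elementwise product with the kernel and sum: 8·-1 + 8·3 + 3·1 + -1·2 + 0·1 + 0·1.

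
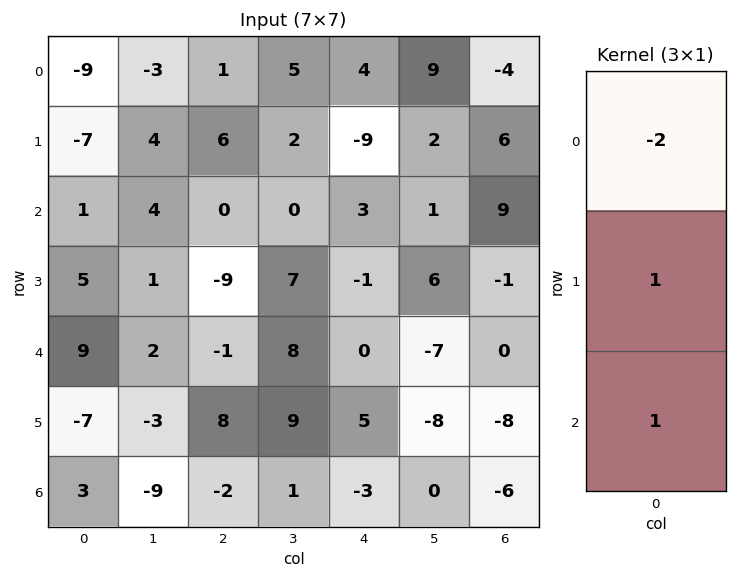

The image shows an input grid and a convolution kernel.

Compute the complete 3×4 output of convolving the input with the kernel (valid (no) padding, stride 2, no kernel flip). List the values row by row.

Output[0,0]: The receptive field on the input at this output position is [-9 / -7 / 1]. Elementwise product with the kernel and sum: -9·-2 + -7·1 + 1·1.
Output[0,1]: The receptive field on the input at this output position is [1 / 6 / 0]. Elementwise product with the kernel and sum: 1·-2 + 6·1 + 0·1.

12 4 -14 23
12 -10 -7 -19
-22 8 2 -14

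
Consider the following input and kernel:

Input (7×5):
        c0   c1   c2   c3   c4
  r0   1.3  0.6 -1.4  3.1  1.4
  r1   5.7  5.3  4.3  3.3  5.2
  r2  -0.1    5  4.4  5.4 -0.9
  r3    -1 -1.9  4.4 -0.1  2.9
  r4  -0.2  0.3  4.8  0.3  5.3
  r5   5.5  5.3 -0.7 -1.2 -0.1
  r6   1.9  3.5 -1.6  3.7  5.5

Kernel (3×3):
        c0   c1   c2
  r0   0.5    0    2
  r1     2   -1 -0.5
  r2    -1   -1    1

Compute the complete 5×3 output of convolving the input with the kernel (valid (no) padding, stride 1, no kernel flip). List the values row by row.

1.3 7.15 -5.9
11.35 9.55 15
11.15 0.35 8.05
-6.3 -11.3 16.45
8.55 14.45 16.25

Output[0,0]: The receptive field on the input at this output position is [1.3 0.6 -1.4 / 5.7 5.3 4.3 / -0.1 5 4.4]. Elementwise product with the kernel and sum: 1.3·0.5 + -1.4·2 + 5.7·2 + 5.3·-1 + 4.3·-0.5 + -0.1·-1 + 5·-1 + 4.4·1.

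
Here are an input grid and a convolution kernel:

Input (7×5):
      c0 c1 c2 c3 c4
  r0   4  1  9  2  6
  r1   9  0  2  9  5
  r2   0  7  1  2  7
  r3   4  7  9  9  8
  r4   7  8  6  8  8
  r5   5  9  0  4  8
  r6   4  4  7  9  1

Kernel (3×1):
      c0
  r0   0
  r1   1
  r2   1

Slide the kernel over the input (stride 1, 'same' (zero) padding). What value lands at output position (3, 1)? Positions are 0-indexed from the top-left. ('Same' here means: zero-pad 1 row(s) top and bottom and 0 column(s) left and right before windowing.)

15

The receptive field on the zero-padded input at this output position is [7 / 7 / 8]. Elementwise product with the kernel and sum: 7·1 + 8·1.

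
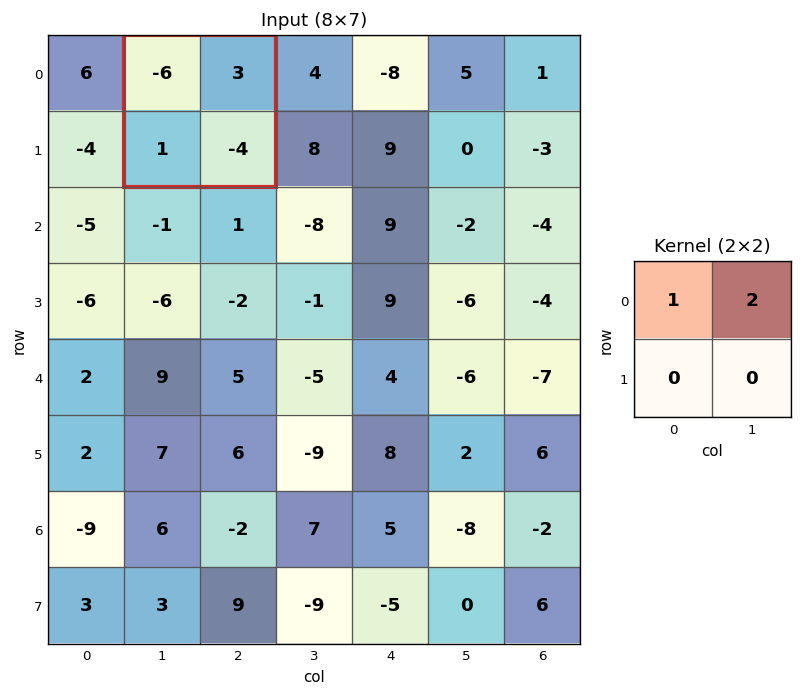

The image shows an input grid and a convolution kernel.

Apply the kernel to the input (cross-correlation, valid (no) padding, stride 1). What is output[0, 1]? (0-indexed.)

0

The receptive field on the input at this output position is [-6 3 / 1 -4]. Elementwise product with the kernel and sum: -6·1 + 3·2.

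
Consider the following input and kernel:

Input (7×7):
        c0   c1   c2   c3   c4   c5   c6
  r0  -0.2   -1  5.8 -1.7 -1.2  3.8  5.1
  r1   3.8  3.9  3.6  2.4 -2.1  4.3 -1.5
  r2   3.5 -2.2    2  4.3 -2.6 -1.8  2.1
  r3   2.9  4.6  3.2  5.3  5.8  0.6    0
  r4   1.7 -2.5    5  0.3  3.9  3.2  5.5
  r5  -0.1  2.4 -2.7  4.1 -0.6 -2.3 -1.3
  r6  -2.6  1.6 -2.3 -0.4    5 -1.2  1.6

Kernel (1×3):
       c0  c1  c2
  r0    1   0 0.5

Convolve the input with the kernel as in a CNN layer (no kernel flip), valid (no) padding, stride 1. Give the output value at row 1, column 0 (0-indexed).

5.6

The receptive field on the input at this output position is [3.8 3.9 3.6]. Elementwise product with the kernel and sum: 3.8·1 + 3.6·0.5.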